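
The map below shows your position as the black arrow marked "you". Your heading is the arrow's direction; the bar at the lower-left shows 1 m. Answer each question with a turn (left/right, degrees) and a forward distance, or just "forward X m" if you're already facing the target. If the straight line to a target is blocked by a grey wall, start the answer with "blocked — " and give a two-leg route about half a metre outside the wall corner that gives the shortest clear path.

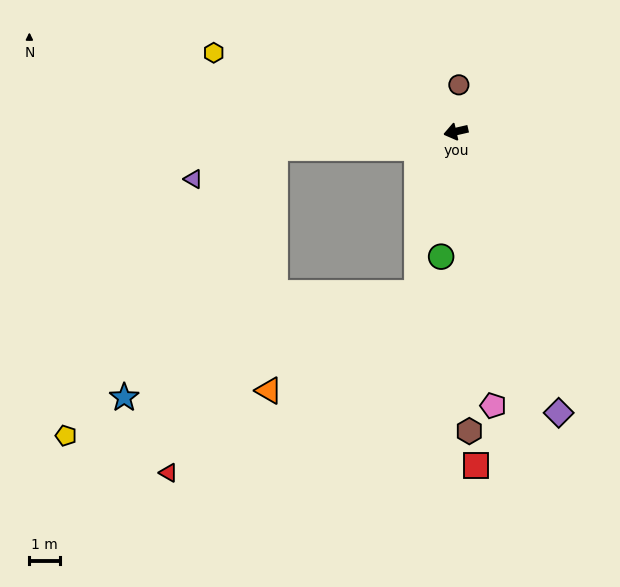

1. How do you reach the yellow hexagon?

turn right 31°, forward 8.3 m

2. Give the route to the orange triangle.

blocked — turn right 8°, forward 5.9 m, then turn left 83°, forward 7.9 m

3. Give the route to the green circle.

turn left 70°, forward 4.1 m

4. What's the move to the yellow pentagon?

blocked — turn right 8°, forward 5.9 m, then turn left 49°, forward 11.7 m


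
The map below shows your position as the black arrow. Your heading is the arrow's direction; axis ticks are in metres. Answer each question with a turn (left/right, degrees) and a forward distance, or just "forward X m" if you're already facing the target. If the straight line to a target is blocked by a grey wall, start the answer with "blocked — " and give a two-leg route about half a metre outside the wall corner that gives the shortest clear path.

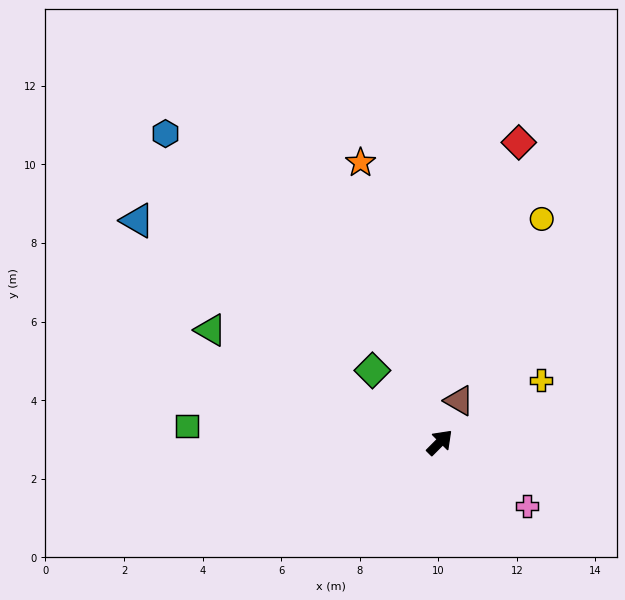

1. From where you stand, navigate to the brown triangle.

turn left 20°, forward 1.2 m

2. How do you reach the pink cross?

turn right 81°, forward 2.8 m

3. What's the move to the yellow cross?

turn right 14°, forward 3.0 m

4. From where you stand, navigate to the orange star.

turn left 61°, forward 7.4 m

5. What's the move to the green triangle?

turn left 109°, forward 6.5 m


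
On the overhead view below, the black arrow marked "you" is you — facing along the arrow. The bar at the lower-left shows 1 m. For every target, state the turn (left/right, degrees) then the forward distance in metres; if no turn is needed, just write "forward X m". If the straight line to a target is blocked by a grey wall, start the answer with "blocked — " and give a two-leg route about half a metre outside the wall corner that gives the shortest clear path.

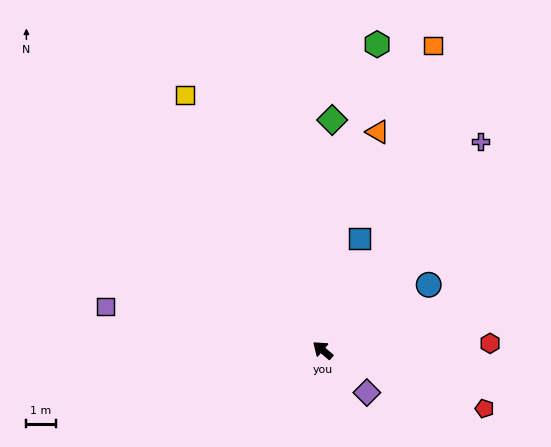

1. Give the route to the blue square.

turn right 68°, forward 4.0 m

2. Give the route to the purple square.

turn left 29°, forward 7.6 m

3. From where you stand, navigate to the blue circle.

turn right 108°, forward 4.3 m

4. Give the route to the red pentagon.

turn right 160°, forward 5.9 m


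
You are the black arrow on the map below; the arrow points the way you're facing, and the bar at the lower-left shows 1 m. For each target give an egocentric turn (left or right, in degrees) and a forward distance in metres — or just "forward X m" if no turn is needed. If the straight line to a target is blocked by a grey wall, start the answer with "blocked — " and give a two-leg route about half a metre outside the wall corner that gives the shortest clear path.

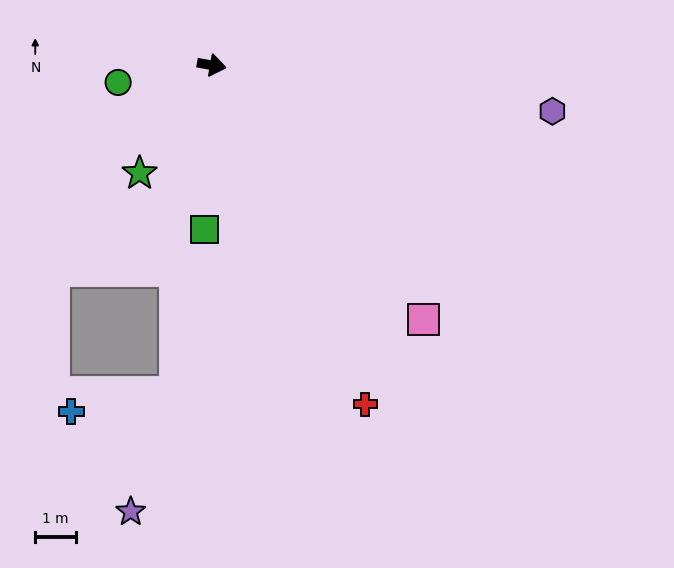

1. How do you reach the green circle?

turn right 160°, forward 2.4 m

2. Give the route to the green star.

turn right 114°, forward 3.2 m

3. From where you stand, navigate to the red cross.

turn right 56°, forward 9.2 m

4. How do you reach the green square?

turn right 83°, forward 4.1 m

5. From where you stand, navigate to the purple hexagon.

turn left 2°, forward 8.5 m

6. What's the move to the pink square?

turn right 40°, forward 8.2 m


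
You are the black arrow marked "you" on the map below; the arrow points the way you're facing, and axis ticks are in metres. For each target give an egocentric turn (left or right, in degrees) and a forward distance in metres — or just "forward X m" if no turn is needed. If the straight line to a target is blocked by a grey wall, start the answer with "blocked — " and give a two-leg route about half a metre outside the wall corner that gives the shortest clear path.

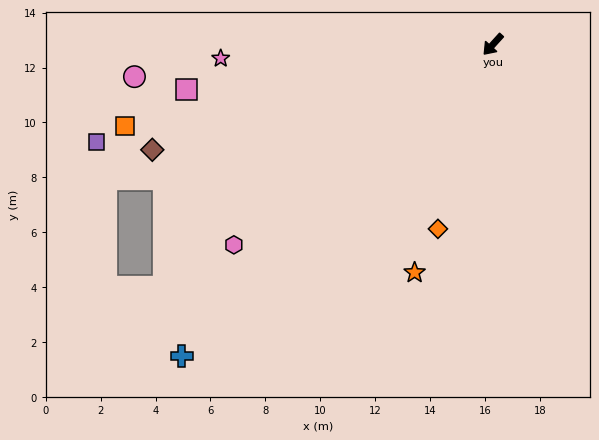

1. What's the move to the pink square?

turn right 40°, forward 11.3 m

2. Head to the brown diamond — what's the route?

turn right 31°, forward 13.0 m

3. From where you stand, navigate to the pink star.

turn right 45°, forward 9.9 m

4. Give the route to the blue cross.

turn right 3°, forward 16.0 m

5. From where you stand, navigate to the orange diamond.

turn left 26°, forward 7.0 m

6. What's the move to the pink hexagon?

turn right 10°, forward 11.9 m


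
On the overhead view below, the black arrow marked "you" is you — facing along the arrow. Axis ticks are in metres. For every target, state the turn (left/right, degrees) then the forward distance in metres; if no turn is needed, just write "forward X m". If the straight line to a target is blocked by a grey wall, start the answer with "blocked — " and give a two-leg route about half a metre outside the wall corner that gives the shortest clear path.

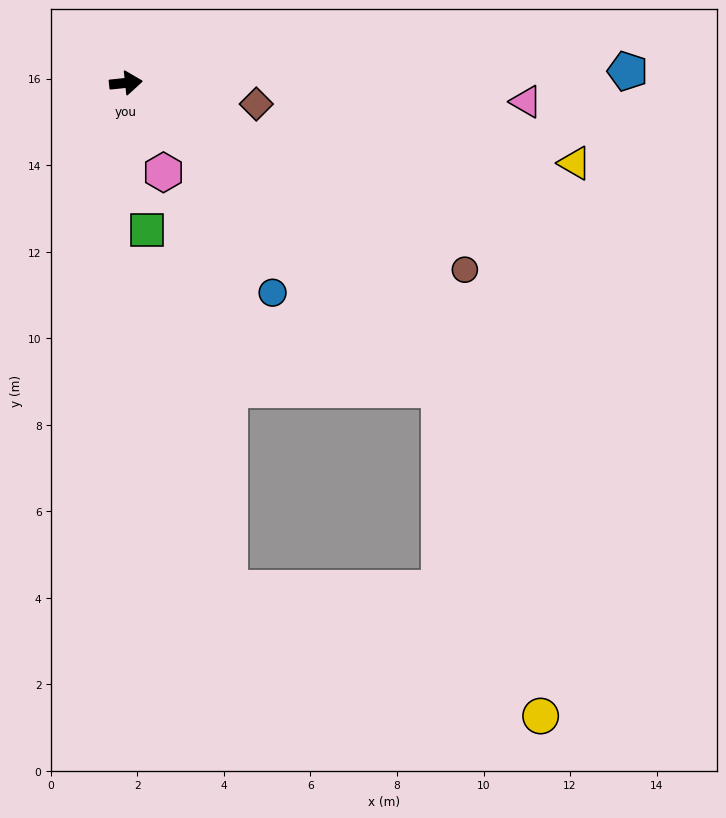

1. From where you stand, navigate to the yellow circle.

blocked — turn right 50°, forward 10.1 m, then turn right 29°, forward 7.9 m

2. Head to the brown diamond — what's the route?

turn right 15°, forward 3.1 m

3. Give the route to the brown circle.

turn right 35°, forward 8.9 m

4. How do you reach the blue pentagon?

turn right 5°, forward 11.6 m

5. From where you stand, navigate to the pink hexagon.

turn right 73°, forward 2.2 m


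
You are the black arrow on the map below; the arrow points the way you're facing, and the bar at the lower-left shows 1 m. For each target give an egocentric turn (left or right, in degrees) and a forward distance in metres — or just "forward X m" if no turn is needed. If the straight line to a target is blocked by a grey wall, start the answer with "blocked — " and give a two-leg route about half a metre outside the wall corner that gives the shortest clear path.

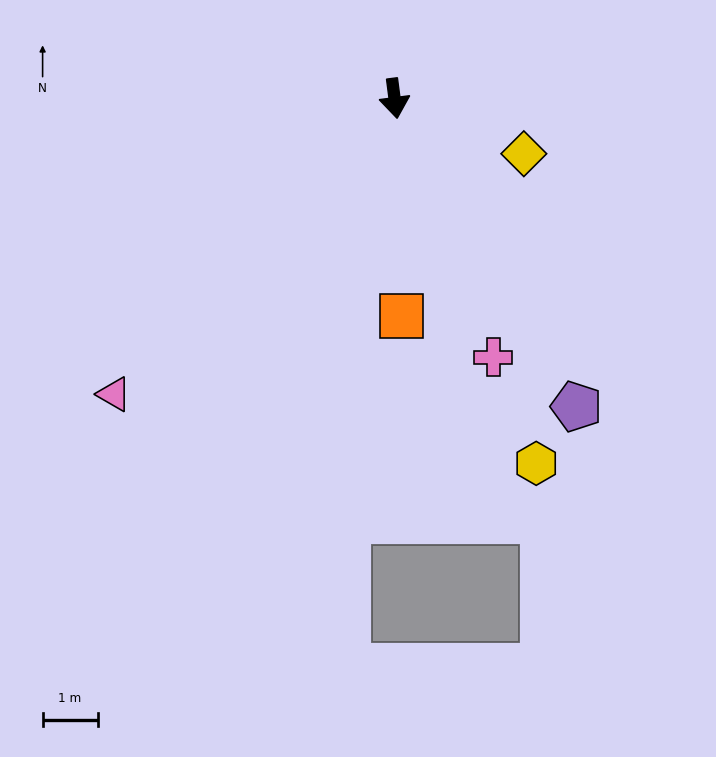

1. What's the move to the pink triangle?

turn right 51°, forward 7.4 m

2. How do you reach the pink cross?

turn left 13°, forward 5.0 m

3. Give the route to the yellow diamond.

turn left 59°, forward 2.6 m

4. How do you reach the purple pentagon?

turn left 23°, forward 6.5 m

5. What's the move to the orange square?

turn right 5°, forward 4.0 m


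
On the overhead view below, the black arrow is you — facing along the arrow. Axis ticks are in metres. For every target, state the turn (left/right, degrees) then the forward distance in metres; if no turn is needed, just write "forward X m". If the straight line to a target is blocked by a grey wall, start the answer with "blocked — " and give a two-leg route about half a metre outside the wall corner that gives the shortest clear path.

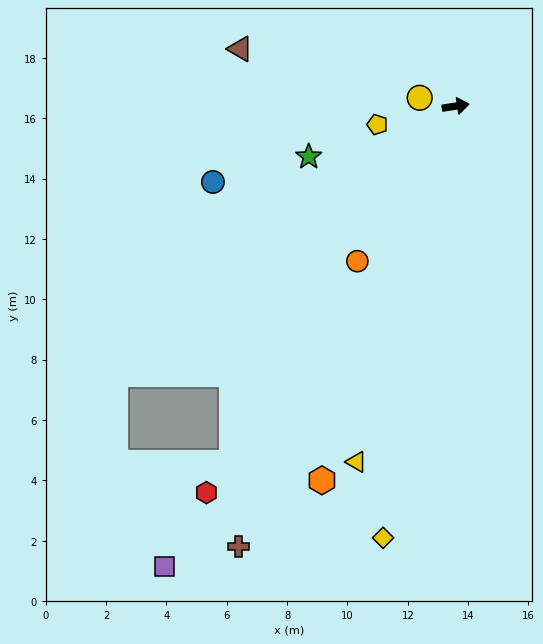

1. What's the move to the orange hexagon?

turn right 118°, forward 13.2 m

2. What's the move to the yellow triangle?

turn right 114°, forward 12.2 m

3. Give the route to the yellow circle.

turn left 158°, forward 1.2 m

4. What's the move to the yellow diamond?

turn right 108°, forward 14.5 m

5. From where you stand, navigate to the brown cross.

turn right 125°, forward 16.3 m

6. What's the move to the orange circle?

turn right 131°, forward 6.1 m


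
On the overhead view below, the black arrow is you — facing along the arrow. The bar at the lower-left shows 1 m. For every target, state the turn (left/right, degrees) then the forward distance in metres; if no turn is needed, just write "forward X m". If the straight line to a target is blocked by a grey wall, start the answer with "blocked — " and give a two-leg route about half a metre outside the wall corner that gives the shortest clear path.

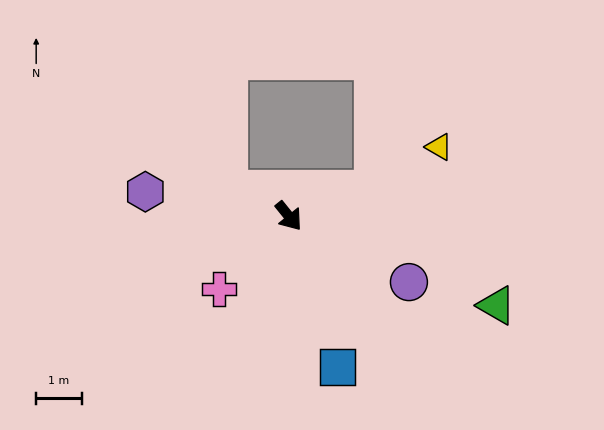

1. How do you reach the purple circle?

turn left 22°, forward 3.0 m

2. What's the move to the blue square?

turn right 21°, forward 3.5 m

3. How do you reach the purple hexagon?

turn right 139°, forward 3.2 m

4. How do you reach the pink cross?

turn right 83°, forward 2.2 m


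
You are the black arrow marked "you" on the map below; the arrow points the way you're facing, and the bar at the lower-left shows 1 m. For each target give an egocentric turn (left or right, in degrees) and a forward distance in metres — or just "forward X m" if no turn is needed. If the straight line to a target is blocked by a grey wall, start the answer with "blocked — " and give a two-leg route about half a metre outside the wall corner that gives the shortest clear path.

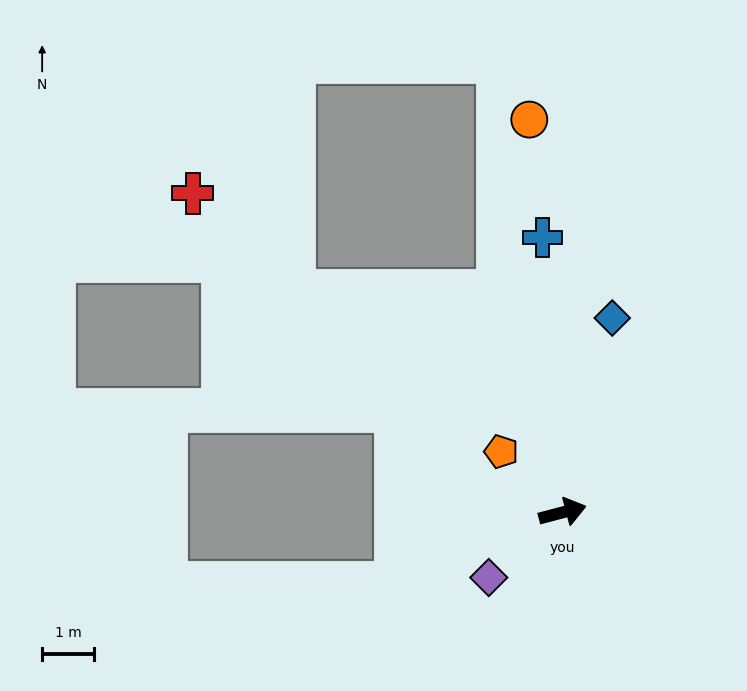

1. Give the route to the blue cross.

turn left 79°, forward 5.3 m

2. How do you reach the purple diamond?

turn right 153°, forward 1.9 m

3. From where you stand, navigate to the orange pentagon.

turn left 120°, forward 1.7 m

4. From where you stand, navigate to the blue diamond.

turn left 61°, forward 3.9 m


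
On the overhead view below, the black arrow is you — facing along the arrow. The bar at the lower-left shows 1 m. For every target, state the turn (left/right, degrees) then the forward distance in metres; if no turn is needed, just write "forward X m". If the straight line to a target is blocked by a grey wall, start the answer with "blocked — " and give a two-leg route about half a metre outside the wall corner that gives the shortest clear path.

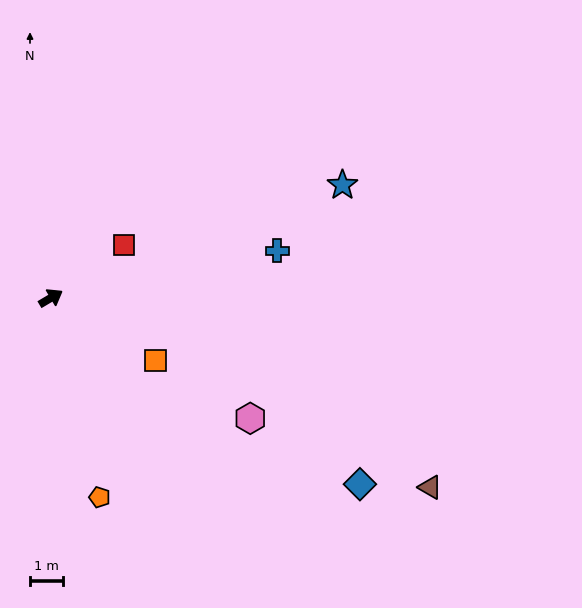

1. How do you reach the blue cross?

turn right 19°, forward 7.0 m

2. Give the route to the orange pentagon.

turn right 107°, forward 6.2 m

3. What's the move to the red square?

turn left 5°, forward 2.7 m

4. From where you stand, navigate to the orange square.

turn right 61°, forward 3.7 m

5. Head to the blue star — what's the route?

turn right 10°, forward 9.5 m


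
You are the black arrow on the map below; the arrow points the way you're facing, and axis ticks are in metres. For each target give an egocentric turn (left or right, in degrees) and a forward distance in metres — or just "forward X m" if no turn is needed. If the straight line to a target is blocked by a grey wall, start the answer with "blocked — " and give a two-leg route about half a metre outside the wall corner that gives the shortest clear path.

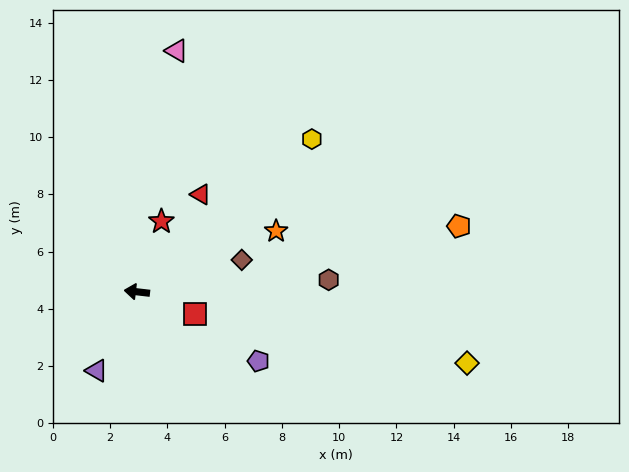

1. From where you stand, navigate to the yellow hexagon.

turn right 132°, forward 8.1 m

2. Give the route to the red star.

turn right 103°, forward 2.6 m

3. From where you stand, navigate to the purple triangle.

turn left 70°, forward 3.1 m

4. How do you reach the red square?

turn left 166°, forward 2.2 m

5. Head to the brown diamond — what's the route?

turn right 157°, forward 3.8 m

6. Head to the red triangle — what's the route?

turn right 117°, forward 4.1 m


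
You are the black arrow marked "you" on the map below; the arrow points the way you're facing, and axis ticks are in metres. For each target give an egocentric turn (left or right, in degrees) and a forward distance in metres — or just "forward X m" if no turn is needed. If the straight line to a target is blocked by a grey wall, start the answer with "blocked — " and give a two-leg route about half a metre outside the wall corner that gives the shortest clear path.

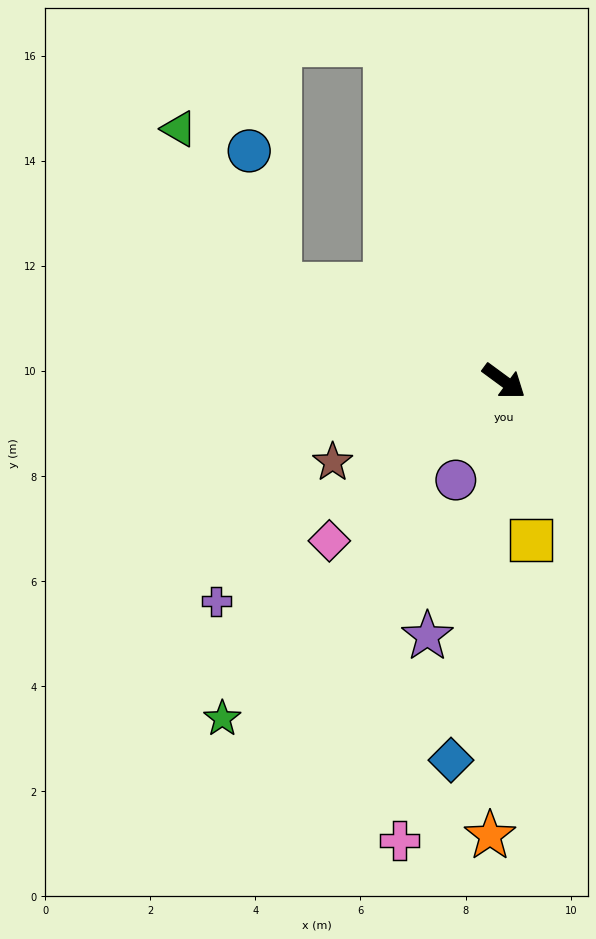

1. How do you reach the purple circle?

turn right 80°, forward 2.1 m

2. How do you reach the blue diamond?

turn right 62°, forward 7.3 m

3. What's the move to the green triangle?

blocked — turn right 167°, forward 4.7 m, then turn right 34°, forward 3.5 m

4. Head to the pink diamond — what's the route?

turn right 101°, forward 4.5 m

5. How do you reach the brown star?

turn right 118°, forward 3.6 m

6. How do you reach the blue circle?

blocked — turn right 167°, forward 4.7 m, then turn right 54°, forward 2.6 m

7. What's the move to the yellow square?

turn right 44°, forward 3.1 m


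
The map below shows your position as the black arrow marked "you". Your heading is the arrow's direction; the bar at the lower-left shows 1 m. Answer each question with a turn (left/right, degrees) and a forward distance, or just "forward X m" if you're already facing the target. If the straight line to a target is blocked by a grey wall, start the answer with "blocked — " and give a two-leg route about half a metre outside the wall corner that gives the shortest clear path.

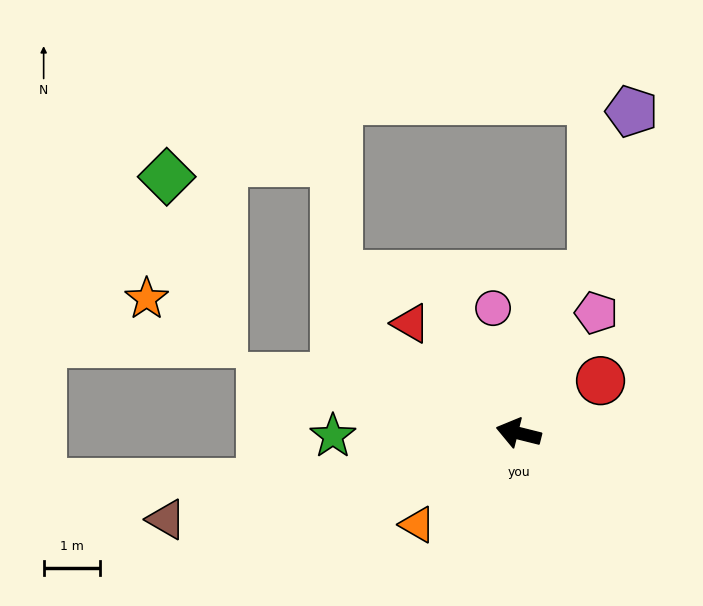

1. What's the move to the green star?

turn left 15°, forward 3.3 m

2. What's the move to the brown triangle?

turn left 28°, forward 6.4 m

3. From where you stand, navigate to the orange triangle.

turn left 56°, forward 2.4 m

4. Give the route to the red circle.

turn right 133°, forward 1.7 m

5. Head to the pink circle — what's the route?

turn right 64°, forward 2.3 m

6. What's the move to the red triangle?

turn right 31°, forward 2.7 m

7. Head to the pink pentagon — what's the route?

turn right 109°, forward 2.5 m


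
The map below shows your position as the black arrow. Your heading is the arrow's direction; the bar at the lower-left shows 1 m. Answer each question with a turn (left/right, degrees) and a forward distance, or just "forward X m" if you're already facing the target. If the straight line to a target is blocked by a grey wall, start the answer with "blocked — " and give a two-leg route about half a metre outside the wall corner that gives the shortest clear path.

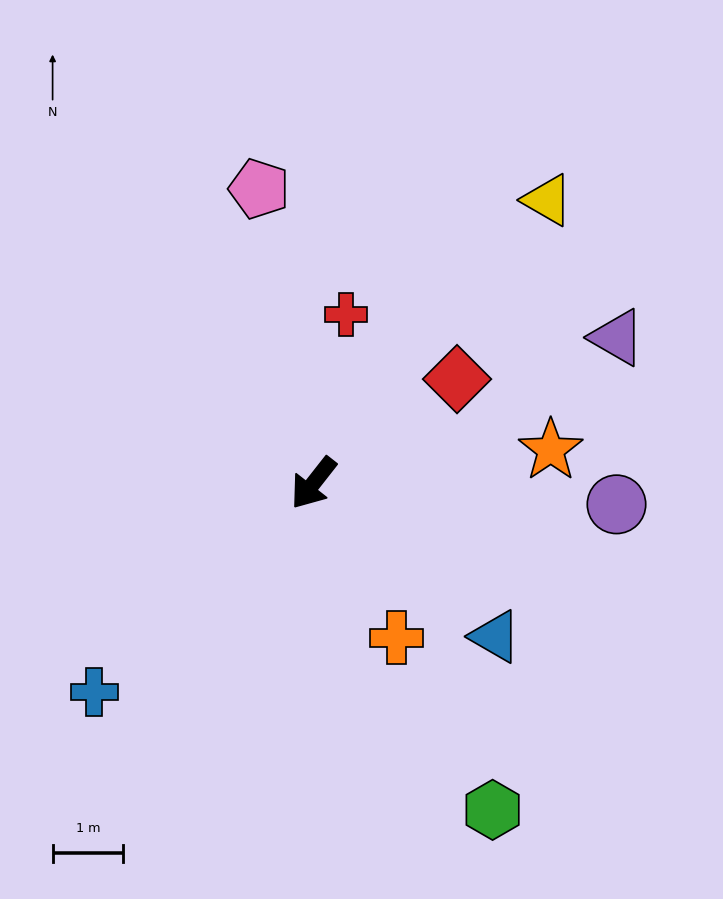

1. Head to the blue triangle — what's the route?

turn left 88°, forward 3.4 m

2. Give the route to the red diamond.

turn left 164°, forward 2.5 m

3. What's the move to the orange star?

turn left 136°, forward 3.4 m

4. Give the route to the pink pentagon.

turn right 131°, forward 4.2 m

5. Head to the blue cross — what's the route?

turn right 8°, forward 4.3 m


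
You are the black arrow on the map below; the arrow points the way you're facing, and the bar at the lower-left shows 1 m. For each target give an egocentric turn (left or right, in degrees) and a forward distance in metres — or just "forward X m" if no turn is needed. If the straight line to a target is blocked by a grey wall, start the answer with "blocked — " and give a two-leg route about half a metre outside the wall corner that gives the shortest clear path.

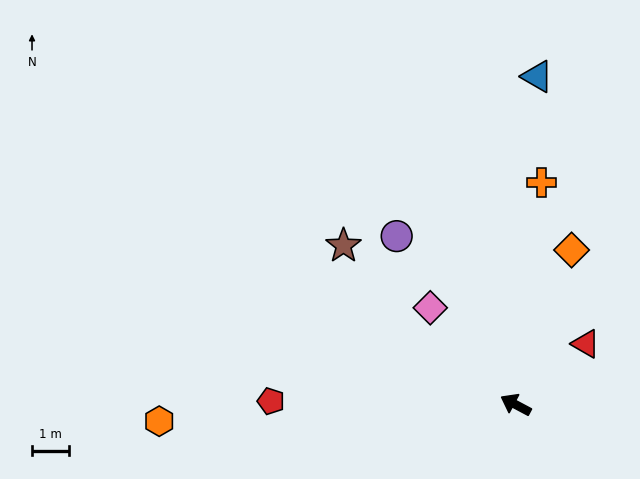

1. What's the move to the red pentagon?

turn left 27°, forward 6.5 m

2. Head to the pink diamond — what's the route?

turn right 21°, forward 3.4 m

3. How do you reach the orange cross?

turn right 69°, forward 6.0 m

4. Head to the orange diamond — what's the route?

turn right 82°, forward 4.4 m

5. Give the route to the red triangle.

turn right 111°, forward 2.5 m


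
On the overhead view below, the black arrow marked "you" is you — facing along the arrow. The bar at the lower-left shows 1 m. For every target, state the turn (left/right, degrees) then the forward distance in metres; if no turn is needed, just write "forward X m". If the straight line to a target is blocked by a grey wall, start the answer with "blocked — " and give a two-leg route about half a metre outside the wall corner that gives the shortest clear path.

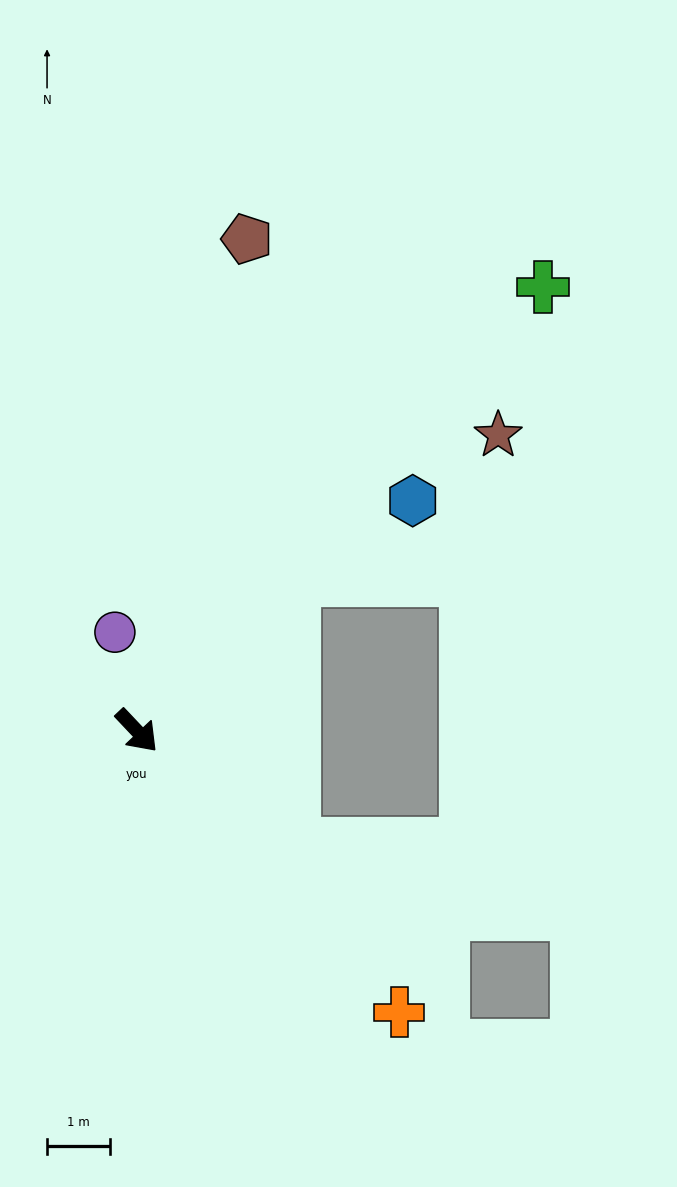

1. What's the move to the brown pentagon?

turn left 124°, forward 8.0 m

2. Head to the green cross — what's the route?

turn left 94°, forward 9.6 m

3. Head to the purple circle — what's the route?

turn left 149°, forward 1.6 m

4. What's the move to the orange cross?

forward 6.1 m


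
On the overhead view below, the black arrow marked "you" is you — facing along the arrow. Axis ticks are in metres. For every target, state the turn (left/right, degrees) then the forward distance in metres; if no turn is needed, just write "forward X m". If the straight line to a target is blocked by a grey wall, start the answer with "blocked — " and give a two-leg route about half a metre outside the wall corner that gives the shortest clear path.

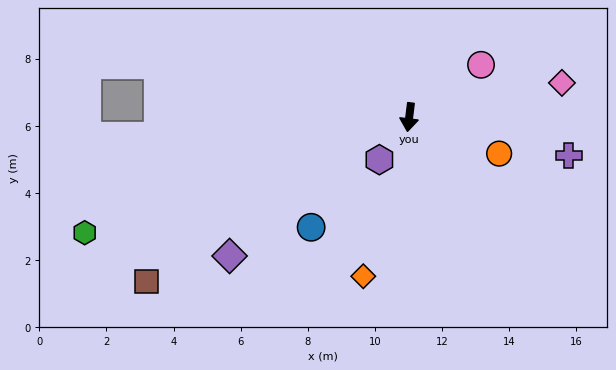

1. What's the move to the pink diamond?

turn left 110°, forward 4.7 m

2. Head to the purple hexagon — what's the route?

turn right 28°, forward 1.5 m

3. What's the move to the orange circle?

turn left 75°, forward 2.9 m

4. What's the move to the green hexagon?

turn right 63°, forward 10.3 m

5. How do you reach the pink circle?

turn left 133°, forward 2.6 m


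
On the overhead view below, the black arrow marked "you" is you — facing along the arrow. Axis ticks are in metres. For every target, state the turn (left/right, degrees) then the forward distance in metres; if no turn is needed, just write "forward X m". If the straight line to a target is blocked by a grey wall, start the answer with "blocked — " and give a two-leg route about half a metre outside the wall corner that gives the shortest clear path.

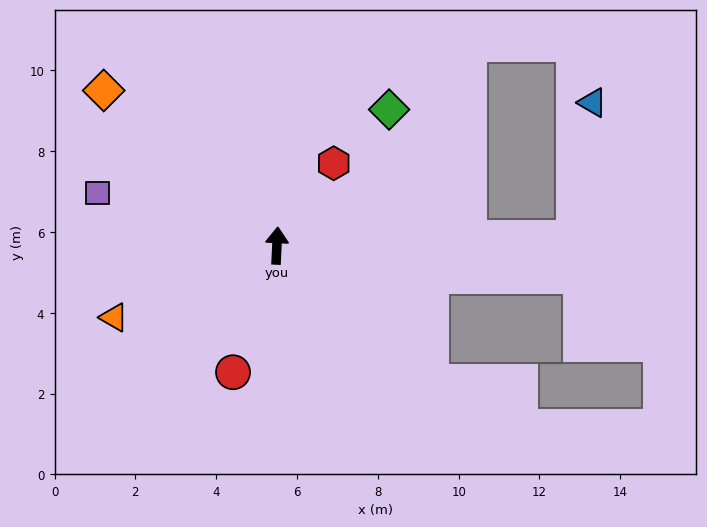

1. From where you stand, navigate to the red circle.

turn left 164°, forward 3.3 m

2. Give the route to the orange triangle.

turn left 117°, forward 4.4 m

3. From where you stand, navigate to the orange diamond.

turn left 51°, forward 5.8 m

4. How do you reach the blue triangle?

blocked — turn right 86°, forward 7.3 m, then turn left 81°, forward 3.4 m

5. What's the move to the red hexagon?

turn right 32°, forward 2.5 m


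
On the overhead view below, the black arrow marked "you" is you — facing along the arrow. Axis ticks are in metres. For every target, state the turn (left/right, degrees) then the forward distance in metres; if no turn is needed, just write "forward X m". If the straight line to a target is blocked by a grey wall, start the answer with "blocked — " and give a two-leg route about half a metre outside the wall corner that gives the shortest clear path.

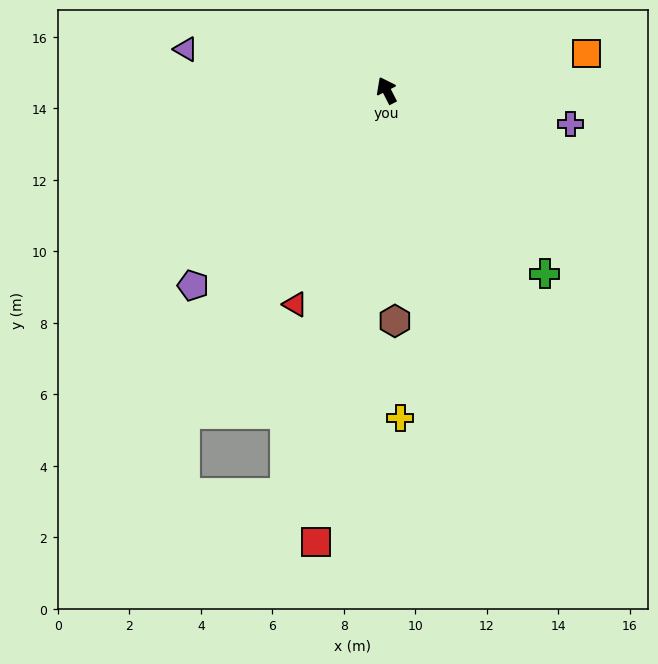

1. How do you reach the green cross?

turn right 166°, forward 6.8 m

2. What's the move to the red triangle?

turn left 130°, forward 6.5 m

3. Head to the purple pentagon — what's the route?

turn left 108°, forward 7.7 m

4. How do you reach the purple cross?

turn right 127°, forward 5.2 m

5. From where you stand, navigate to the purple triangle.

turn left 51°, forward 5.7 m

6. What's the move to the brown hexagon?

turn left 155°, forward 6.5 m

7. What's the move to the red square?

turn left 144°, forward 12.8 m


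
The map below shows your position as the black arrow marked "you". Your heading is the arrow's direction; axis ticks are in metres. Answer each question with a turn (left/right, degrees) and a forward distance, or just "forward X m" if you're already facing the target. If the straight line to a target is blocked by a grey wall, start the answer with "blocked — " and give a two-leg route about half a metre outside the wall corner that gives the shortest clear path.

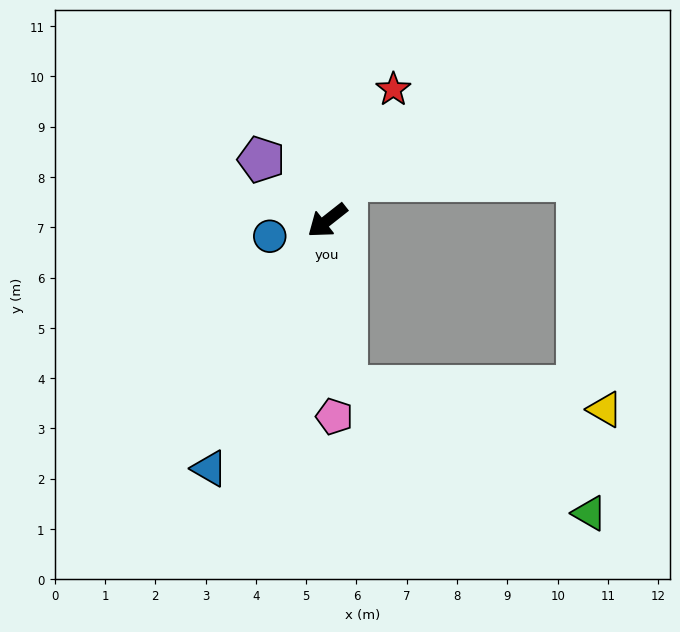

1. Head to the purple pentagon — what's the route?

turn right 81°, forward 1.8 m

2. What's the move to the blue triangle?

turn left 26°, forward 5.5 m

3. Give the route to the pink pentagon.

turn left 54°, forward 3.9 m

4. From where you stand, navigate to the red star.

turn right 155°, forward 2.9 m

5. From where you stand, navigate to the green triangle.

blocked — turn left 58°, forward 3.3 m, then turn left 56°, forward 5.5 m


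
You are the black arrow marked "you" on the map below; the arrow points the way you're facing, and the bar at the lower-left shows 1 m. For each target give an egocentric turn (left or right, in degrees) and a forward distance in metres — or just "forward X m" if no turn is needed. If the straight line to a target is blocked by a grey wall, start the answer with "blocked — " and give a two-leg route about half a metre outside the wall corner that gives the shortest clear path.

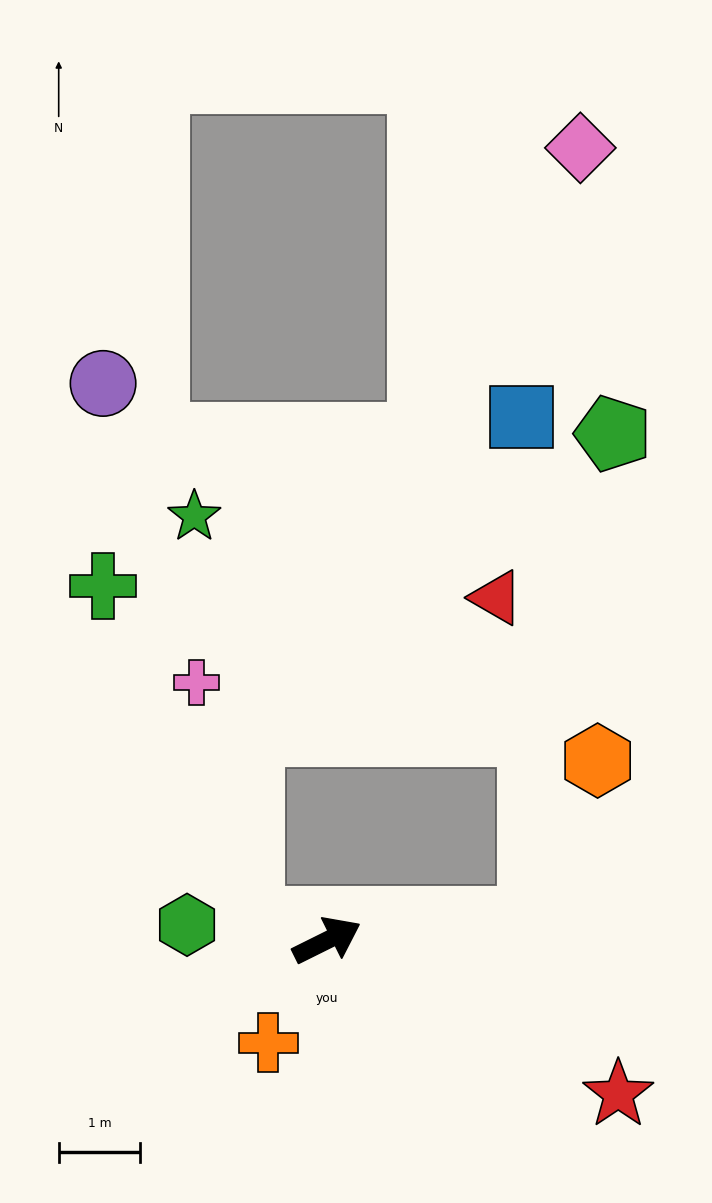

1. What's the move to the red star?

turn right 54°, forward 4.0 m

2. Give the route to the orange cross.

turn right 146°, forward 1.4 m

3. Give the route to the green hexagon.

turn left 147°, forward 1.7 m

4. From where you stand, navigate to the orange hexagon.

blocked — turn right 21°, forward 2.5 m, then turn left 62°, forward 2.1 m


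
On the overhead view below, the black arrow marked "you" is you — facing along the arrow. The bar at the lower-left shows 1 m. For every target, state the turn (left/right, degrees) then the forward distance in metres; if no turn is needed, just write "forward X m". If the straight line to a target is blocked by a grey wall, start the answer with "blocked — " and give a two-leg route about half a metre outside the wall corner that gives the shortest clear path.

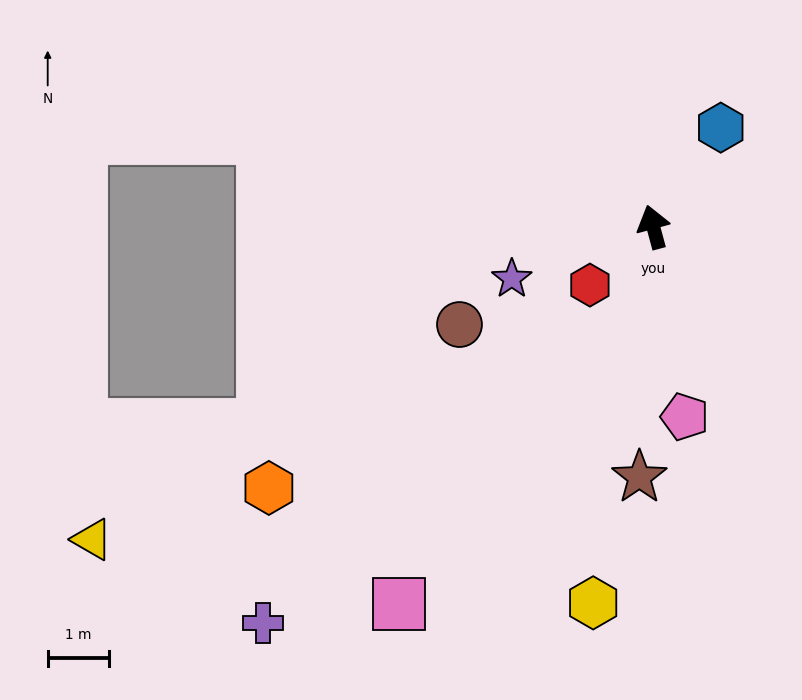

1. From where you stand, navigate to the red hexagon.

turn left 117°, forward 1.4 m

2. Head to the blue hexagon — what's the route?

turn right 49°, forward 2.0 m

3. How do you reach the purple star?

turn left 95°, forward 2.5 m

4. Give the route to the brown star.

turn left 162°, forward 4.1 m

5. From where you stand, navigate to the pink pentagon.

turn left 174°, forward 3.1 m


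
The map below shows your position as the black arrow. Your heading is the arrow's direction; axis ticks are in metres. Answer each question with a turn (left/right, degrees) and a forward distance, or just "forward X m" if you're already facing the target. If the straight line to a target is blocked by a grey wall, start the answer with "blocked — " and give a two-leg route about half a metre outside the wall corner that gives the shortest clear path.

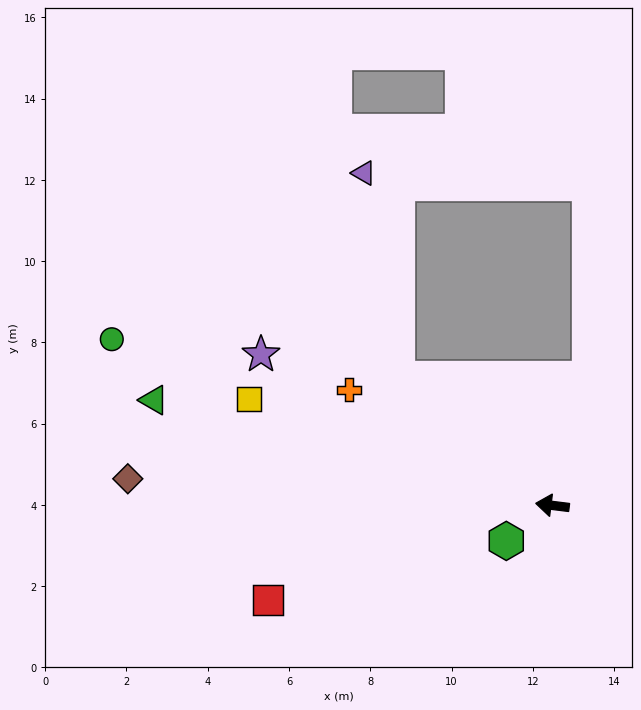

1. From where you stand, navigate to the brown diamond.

turn left 3°, forward 10.5 m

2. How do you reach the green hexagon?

turn left 45°, forward 1.4 m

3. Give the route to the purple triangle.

blocked — turn right 32°, forward 4.9 m, then turn right 42°, forward 5.1 m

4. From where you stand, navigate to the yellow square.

turn right 12°, forward 7.9 m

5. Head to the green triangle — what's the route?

turn right 8°, forward 10.1 m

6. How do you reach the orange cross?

turn right 23°, forward 5.8 m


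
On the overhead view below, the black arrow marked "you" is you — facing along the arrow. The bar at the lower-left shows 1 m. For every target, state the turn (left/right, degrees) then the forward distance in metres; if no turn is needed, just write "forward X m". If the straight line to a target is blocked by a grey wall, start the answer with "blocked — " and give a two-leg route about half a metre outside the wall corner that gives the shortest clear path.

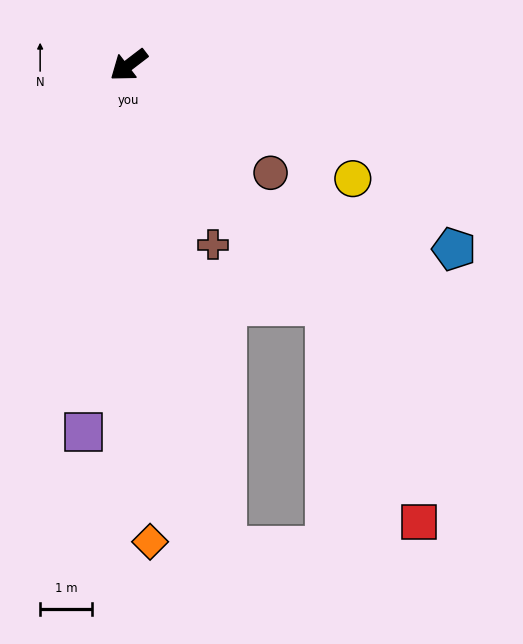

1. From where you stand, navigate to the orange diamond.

turn left 55°, forward 9.3 m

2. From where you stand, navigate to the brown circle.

turn left 105°, forward 3.5 m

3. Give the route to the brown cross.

turn left 78°, forward 3.9 m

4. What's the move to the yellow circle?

turn left 116°, forward 4.9 m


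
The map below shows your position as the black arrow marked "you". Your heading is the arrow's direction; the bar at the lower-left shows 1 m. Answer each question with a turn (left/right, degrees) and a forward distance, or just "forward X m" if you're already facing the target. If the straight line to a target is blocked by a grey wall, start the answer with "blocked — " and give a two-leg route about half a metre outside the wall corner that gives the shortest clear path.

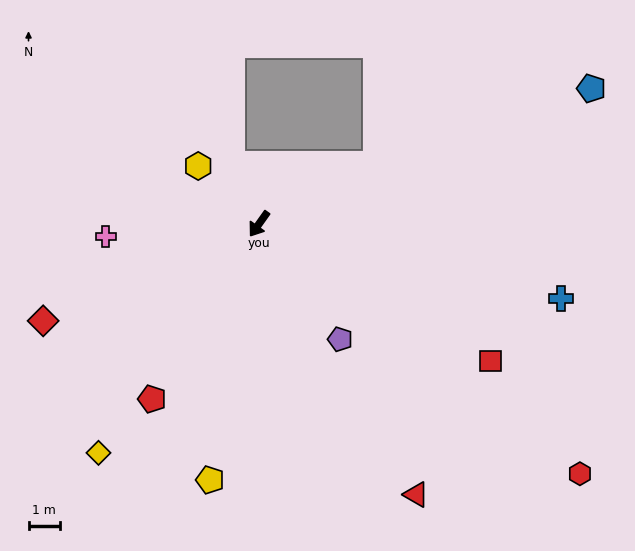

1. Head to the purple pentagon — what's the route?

turn left 71°, forward 4.5 m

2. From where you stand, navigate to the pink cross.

turn right 50°, forward 5.0 m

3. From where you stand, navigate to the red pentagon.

turn left 4°, forward 6.6 m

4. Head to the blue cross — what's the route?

turn left 112°, forward 10.0 m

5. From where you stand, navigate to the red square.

turn left 95°, forward 8.7 m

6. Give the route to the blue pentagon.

turn left 148°, forward 11.6 m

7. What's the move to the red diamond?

turn right 30°, forward 7.6 m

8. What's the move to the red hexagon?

turn left 88°, forward 13.1 m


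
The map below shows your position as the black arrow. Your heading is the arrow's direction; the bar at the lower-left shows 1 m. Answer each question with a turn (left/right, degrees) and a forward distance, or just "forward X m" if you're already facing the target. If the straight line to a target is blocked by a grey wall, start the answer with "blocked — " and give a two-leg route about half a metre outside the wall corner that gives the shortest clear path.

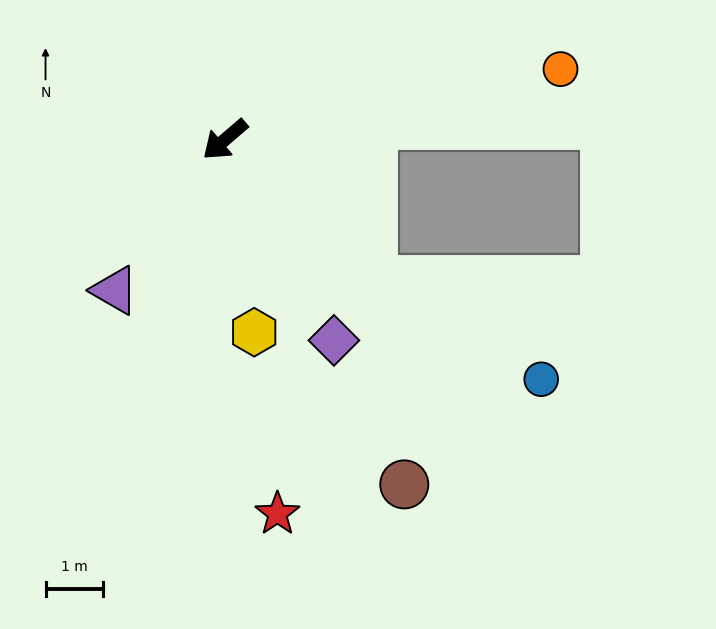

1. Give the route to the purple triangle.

turn left 13°, forward 3.3 m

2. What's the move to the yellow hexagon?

turn left 58°, forward 3.4 m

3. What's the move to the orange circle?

turn left 151°, forward 6.0 m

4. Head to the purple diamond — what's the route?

turn left 78°, forward 4.0 m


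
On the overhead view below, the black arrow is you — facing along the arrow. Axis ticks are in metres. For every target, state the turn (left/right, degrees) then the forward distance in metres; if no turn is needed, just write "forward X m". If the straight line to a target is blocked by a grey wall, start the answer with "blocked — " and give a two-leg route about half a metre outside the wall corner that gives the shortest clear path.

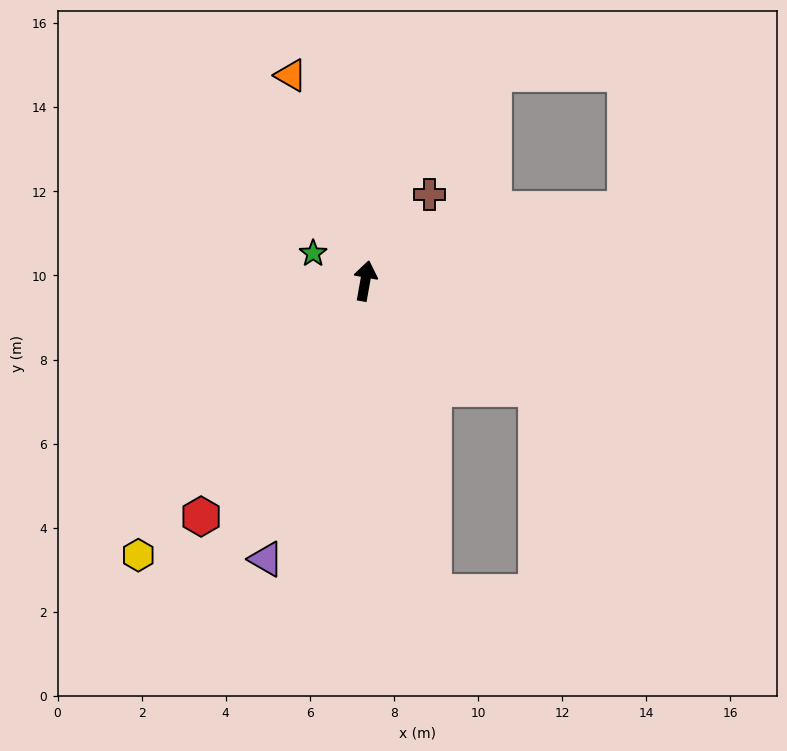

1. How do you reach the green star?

turn left 72°, forward 1.4 m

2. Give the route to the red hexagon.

turn left 155°, forward 6.8 m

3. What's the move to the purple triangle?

turn left 170°, forward 7.0 m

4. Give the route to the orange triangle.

turn left 30°, forward 5.2 m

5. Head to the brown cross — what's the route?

turn right 26°, forward 2.6 m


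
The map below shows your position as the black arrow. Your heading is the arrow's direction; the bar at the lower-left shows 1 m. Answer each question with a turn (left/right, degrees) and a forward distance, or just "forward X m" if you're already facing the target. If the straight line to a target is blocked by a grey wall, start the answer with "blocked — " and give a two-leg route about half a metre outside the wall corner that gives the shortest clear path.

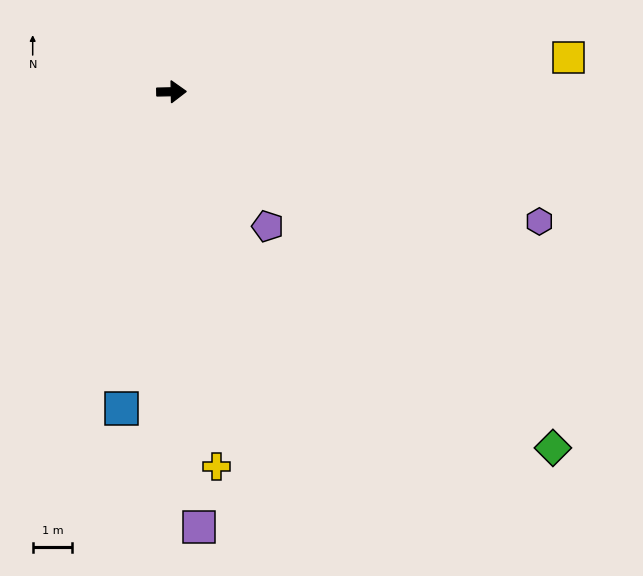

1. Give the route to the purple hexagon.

turn right 21°, forward 9.9 m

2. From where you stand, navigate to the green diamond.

turn right 44°, forward 13.2 m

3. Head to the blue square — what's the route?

turn right 100°, forward 8.1 m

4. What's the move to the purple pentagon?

turn right 56°, forward 4.2 m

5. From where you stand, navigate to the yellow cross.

turn right 84°, forward 9.6 m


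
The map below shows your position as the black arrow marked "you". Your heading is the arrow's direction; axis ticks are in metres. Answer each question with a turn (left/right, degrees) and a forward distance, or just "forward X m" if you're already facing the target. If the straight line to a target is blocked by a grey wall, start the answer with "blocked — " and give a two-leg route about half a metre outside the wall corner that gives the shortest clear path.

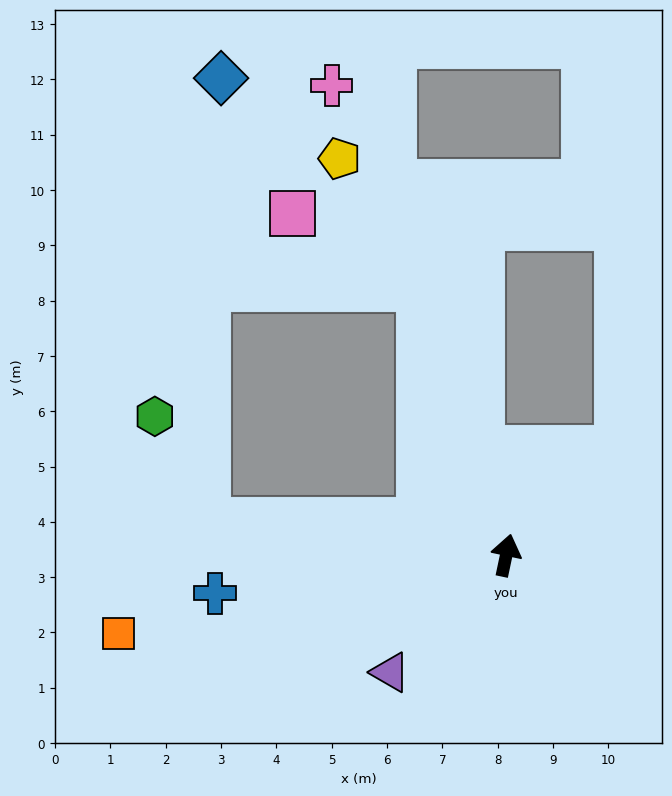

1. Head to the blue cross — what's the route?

turn left 109°, forward 5.3 m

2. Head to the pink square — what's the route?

blocked — turn left 30°, forward 5.1 m, then turn left 42°, forward 2.7 m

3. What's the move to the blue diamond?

blocked — turn left 30°, forward 5.1 m, then turn left 25°, forward 5.2 m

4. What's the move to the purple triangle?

turn left 147°, forward 3.0 m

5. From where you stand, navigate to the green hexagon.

blocked — turn left 95°, forward 5.4 m, then turn right 57°, forward 2.1 m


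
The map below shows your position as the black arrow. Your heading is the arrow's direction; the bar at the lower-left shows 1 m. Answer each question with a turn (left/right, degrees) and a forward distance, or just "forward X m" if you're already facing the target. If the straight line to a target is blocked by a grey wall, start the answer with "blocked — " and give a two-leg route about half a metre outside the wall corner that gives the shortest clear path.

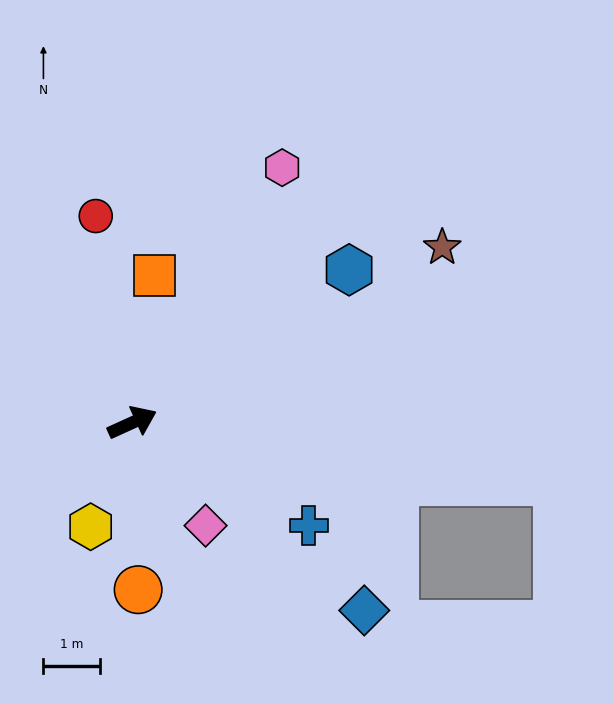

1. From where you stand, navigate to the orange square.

turn left 57°, forward 2.7 m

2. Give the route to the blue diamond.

turn right 63°, forward 5.3 m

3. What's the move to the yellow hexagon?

turn right 136°, forward 2.0 m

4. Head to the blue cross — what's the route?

turn right 55°, forward 3.6 m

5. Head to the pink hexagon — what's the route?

turn left 35°, forward 5.3 m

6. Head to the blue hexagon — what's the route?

turn left 11°, forward 4.7 m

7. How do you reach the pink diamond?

turn right 79°, forward 2.3 m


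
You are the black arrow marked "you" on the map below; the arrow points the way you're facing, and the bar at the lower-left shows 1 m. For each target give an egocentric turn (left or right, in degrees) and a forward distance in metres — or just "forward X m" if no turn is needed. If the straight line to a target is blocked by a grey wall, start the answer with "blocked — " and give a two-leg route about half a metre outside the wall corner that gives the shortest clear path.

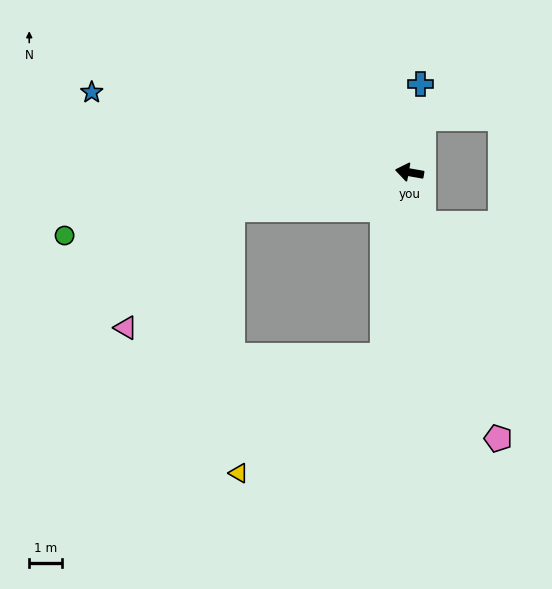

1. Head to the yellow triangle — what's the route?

blocked — turn left 92°, forward 5.7 m, then turn right 43°, forward 5.7 m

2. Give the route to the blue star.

turn right 4°, forward 10.0 m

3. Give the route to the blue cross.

turn right 87°, forward 2.7 m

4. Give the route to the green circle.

turn left 20°, forward 10.7 m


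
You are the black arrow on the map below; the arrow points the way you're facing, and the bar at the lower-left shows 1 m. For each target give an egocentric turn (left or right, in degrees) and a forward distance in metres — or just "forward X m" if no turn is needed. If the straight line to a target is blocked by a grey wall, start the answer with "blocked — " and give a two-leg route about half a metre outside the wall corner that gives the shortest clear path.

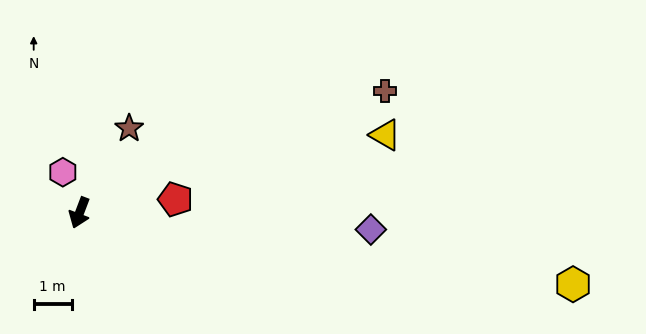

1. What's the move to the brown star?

turn left 170°, forward 2.6 m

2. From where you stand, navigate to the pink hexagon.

turn right 137°, forward 1.2 m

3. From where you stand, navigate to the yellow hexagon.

turn left 103°, forward 13.2 m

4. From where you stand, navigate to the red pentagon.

turn left 119°, forward 2.6 m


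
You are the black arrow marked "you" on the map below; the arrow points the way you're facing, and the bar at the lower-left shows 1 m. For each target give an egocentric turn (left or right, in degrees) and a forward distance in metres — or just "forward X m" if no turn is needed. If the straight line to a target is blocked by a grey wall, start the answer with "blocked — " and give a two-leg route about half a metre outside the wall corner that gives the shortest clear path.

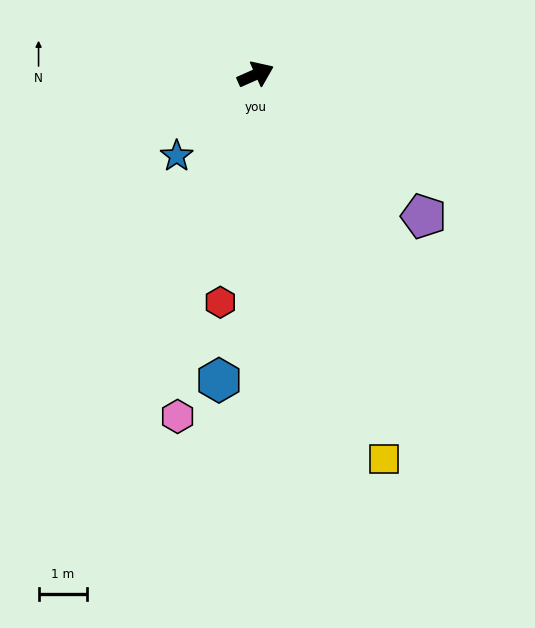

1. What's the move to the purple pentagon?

turn right 64°, forward 4.5 m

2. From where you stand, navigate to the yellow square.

turn right 95°, forward 8.4 m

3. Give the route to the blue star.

turn right 158°, forward 2.3 m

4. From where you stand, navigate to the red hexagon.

turn right 123°, forward 4.8 m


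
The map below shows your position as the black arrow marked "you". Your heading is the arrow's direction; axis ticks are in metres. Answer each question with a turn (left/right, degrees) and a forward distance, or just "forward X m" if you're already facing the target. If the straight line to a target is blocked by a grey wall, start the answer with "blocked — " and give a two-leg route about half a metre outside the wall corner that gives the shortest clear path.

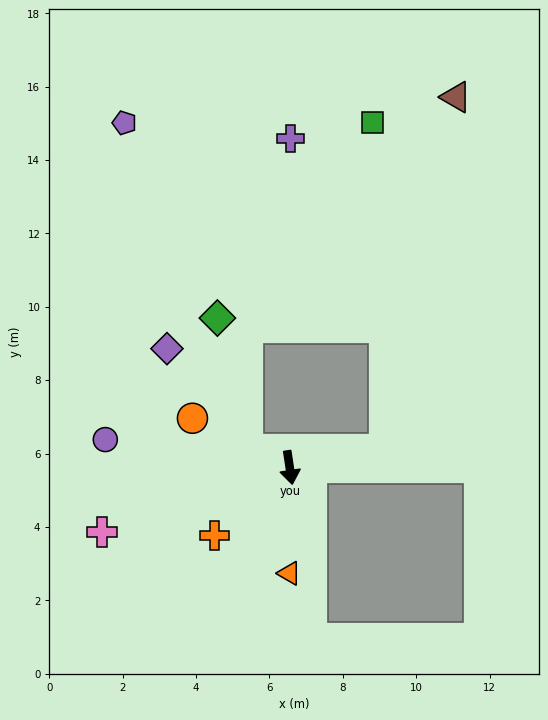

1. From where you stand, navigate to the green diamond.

blocked — turn right 122°, forward 1.3 m, then turn right 54°, forward 3.7 m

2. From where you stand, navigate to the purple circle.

turn right 107°, forward 5.1 m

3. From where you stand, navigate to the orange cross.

turn right 56°, forward 2.8 m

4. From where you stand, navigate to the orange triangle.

turn right 9°, forward 2.9 m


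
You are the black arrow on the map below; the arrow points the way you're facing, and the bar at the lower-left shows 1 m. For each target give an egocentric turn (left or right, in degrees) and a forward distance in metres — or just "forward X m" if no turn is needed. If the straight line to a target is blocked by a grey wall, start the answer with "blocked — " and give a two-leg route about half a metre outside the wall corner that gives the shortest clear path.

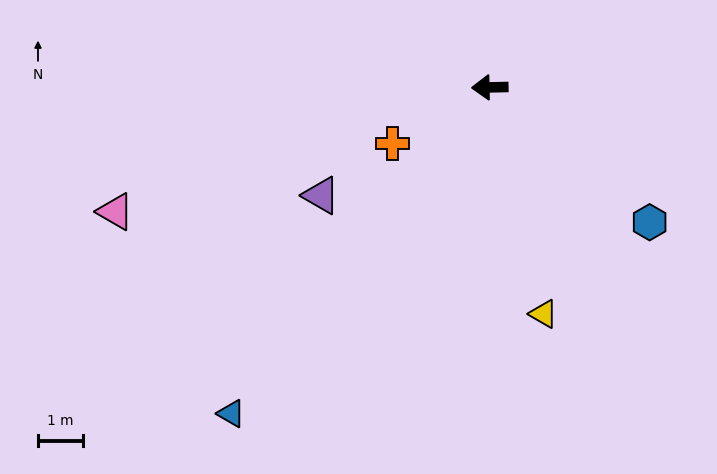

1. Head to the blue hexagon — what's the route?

turn left 139°, forward 4.6 m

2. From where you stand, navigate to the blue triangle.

turn left 50°, forward 9.2 m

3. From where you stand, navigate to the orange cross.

turn left 29°, forward 2.5 m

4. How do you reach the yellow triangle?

turn left 102°, forward 5.2 m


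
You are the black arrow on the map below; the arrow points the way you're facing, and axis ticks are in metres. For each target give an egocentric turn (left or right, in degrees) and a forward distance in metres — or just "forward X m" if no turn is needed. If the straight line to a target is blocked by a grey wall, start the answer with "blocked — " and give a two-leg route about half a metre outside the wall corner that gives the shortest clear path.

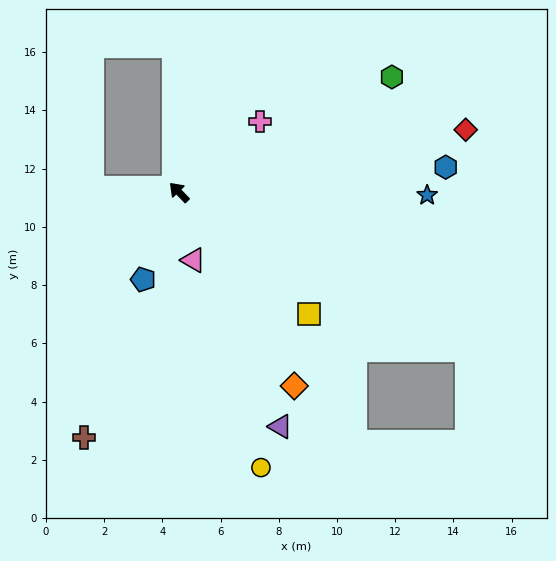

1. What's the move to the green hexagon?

turn right 106°, forward 8.3 m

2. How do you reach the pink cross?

turn right 93°, forward 3.7 m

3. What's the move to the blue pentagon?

turn left 114°, forward 3.2 m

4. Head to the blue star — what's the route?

turn right 135°, forward 8.5 m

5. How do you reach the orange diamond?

turn left 167°, forward 7.7 m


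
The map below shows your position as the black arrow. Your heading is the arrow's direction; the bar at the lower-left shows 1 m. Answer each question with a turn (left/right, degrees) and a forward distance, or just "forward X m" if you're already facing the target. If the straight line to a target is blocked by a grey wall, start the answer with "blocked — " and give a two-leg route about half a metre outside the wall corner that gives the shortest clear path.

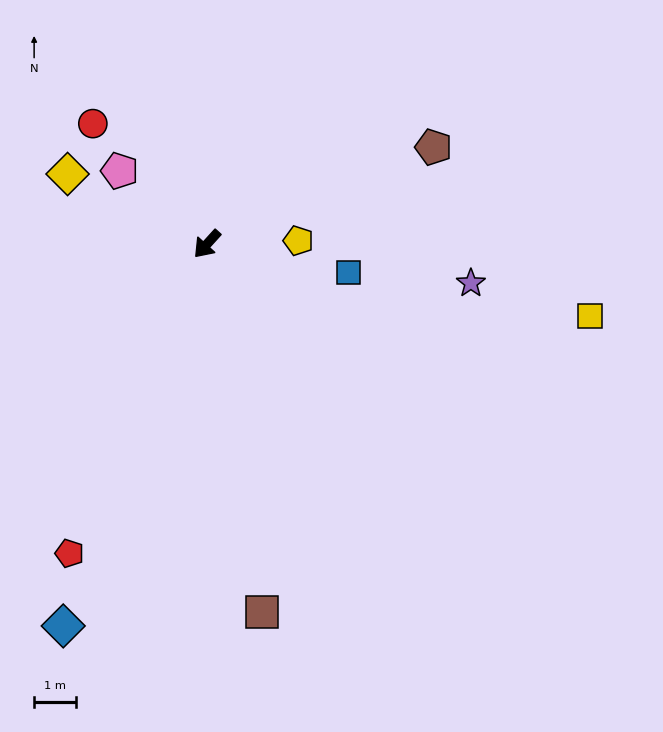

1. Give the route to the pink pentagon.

turn right 88°, forward 2.7 m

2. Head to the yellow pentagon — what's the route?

turn left 134°, forward 2.2 m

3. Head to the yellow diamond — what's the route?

turn right 74°, forward 3.7 m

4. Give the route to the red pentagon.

turn left 18°, forward 8.1 m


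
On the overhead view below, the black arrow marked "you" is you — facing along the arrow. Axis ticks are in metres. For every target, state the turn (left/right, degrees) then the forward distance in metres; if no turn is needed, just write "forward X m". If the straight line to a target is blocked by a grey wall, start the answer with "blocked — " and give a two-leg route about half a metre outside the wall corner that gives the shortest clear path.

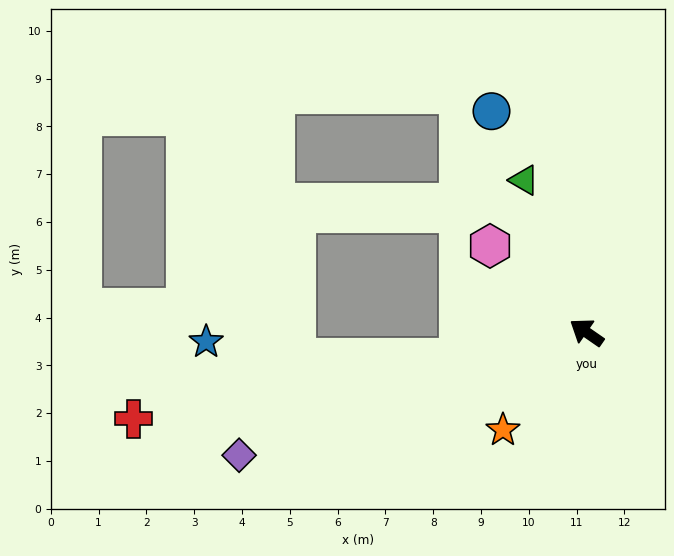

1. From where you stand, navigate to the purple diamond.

turn left 54°, forward 7.7 m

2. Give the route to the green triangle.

turn right 33°, forward 3.4 m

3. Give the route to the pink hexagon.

turn right 7°, forward 2.7 m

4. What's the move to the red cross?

turn left 46°, forward 9.6 m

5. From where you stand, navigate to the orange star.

turn left 84°, forward 2.7 m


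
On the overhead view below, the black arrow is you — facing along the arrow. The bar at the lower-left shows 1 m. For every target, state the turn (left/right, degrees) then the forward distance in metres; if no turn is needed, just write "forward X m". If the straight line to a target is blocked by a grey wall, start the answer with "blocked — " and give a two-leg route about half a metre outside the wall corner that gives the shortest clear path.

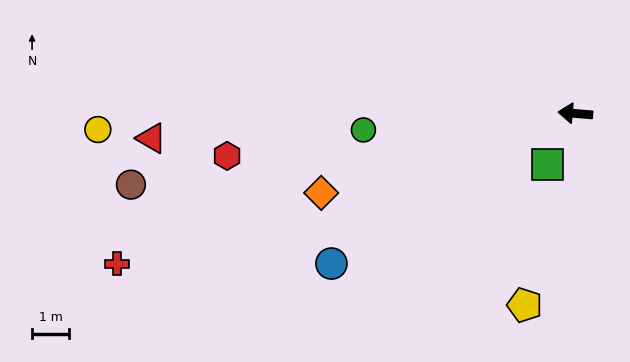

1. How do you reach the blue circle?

turn left 36°, forward 7.7 m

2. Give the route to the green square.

turn left 66°, forward 1.6 m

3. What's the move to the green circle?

turn left 9°, forward 5.7 m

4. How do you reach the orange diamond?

turn left 22°, forward 7.2 m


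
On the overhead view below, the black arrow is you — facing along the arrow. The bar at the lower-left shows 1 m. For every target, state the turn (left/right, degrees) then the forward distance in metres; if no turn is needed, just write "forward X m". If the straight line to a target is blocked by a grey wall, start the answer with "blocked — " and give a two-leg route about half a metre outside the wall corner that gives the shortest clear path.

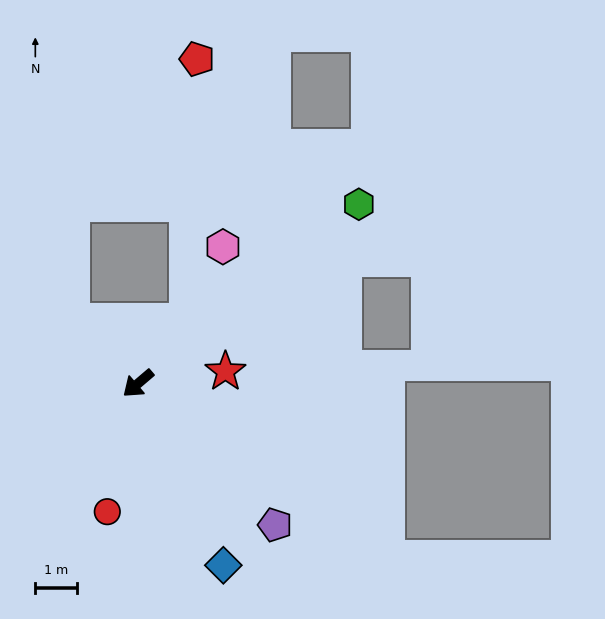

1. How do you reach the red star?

turn left 147°, forward 2.1 m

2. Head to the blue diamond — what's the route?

turn left 75°, forward 4.8 m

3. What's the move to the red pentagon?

blocked — turn right 168°, forward 1.9 m, then turn left 35°, forward 6.2 m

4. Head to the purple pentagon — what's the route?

turn left 94°, forward 4.7 m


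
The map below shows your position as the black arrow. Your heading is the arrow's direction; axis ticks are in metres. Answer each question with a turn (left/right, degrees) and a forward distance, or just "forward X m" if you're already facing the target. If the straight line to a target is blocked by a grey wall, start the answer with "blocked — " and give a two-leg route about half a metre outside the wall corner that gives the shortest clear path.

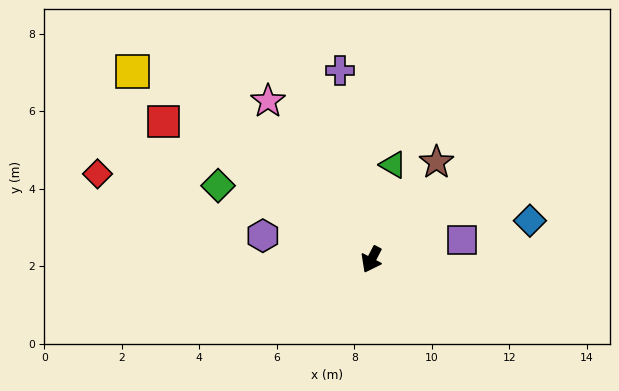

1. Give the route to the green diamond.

turn right 88°, forward 4.4 m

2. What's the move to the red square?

turn right 96°, forward 6.4 m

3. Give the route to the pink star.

turn right 119°, forward 4.9 m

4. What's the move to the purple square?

turn left 130°, forward 2.4 m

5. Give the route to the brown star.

turn left 174°, forward 3.0 m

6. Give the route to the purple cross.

turn right 143°, forward 4.9 m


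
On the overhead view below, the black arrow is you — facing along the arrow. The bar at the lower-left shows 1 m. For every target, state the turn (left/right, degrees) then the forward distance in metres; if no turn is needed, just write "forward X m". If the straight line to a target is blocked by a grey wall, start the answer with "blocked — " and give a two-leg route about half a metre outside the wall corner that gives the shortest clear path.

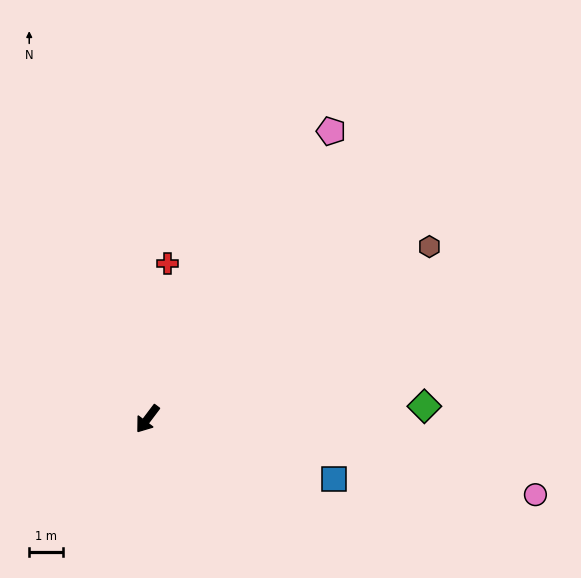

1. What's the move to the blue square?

turn left 109°, forward 5.9 m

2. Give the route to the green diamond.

turn left 130°, forward 8.3 m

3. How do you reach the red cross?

turn right 150°, forward 4.7 m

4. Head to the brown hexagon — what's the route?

turn left 159°, forward 9.9 m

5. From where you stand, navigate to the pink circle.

turn left 116°, forward 11.8 m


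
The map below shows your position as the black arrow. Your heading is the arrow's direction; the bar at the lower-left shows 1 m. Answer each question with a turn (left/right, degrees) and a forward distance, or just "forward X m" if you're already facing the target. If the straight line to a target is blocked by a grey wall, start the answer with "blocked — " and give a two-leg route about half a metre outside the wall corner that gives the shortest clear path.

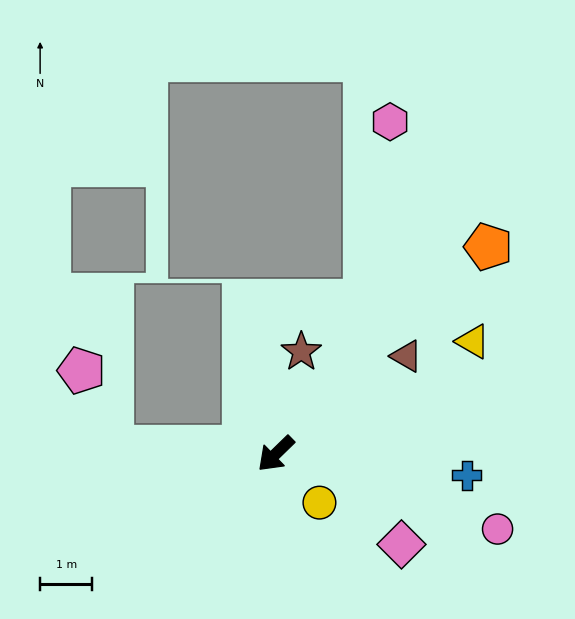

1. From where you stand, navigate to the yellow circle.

turn left 88°, forward 1.3 m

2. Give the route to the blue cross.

turn left 129°, forward 3.7 m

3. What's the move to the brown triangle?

turn left 173°, forward 3.1 m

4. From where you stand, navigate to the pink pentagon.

blocked — turn right 46°, forward 3.1 m, then turn right 67°, forward 1.6 m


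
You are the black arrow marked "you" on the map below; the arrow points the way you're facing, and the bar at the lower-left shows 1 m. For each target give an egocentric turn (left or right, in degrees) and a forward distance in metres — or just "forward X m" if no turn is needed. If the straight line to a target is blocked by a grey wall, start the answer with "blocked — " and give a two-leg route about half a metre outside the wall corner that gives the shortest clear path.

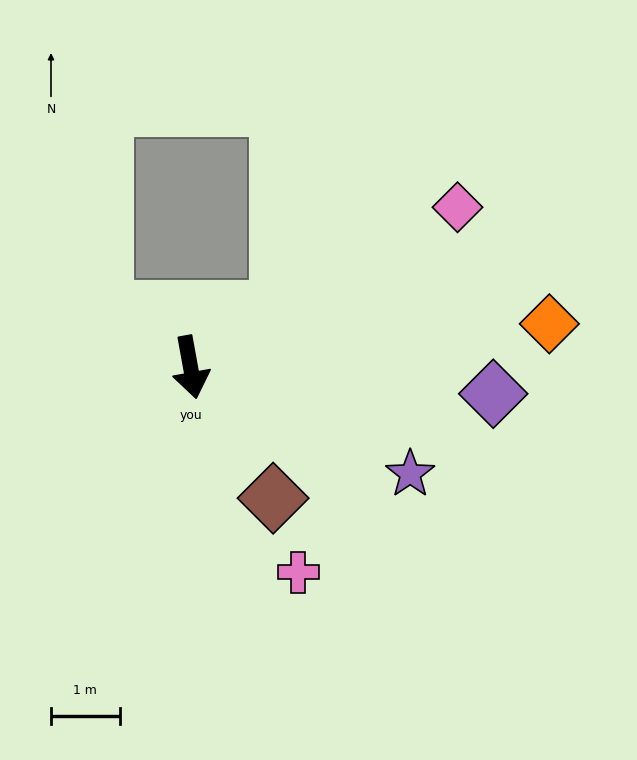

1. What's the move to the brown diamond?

turn left 22°, forward 2.3 m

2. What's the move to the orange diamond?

turn left 87°, forward 5.3 m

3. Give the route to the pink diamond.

turn left 111°, forward 4.5 m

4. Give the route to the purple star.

turn left 54°, forward 3.6 m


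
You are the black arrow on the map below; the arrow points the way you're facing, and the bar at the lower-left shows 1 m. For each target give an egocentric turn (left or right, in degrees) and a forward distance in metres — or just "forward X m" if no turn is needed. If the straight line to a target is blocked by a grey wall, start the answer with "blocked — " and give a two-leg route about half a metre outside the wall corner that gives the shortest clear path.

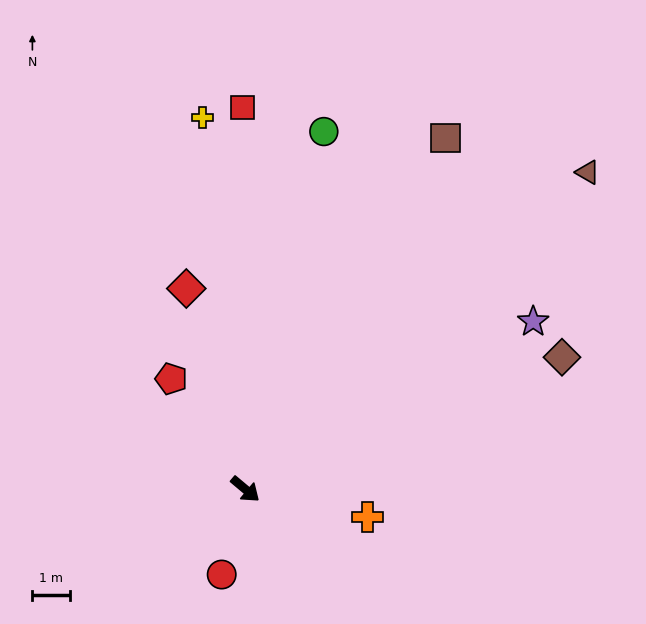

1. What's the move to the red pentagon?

turn left 164°, forward 3.6 m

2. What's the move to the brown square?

turn left 100°, forward 10.8 m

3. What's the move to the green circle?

turn left 118°, forward 9.8 m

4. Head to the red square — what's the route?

turn left 130°, forward 10.2 m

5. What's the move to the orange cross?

turn left 27°, forward 3.4 m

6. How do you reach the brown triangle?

turn left 83°, forward 12.5 m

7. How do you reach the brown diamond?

turn left 63°, forward 9.2 m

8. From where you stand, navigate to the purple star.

turn left 70°, forward 8.9 m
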